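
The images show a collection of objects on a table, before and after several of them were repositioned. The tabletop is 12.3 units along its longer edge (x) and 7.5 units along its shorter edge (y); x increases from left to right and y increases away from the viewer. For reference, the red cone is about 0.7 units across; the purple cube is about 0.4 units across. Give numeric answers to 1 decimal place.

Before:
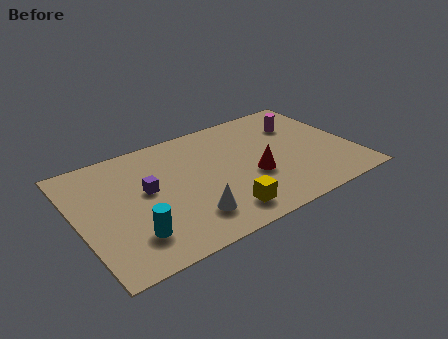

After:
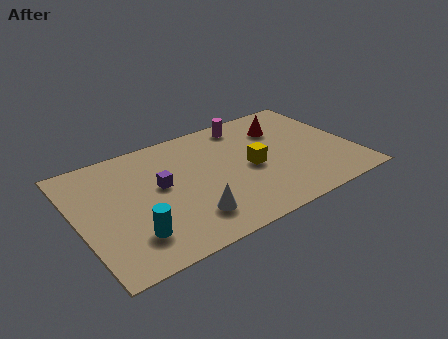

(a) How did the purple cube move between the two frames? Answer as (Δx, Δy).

(0.6, 0.0)

The purple cube started near (3.1, 4.2) and ended near (3.7, 4.2).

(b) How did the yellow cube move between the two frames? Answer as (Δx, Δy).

(1.7, 2.2)

The yellow cube started near (6.0, 1.3) and ended near (7.7, 3.5).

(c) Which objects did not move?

the cyan cylinder and the white cone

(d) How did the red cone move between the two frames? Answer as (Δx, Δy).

(1.8, 2.6)

From the two frames, the red cone sits at roughly (7.7, 2.9) before and (9.5, 5.5) after.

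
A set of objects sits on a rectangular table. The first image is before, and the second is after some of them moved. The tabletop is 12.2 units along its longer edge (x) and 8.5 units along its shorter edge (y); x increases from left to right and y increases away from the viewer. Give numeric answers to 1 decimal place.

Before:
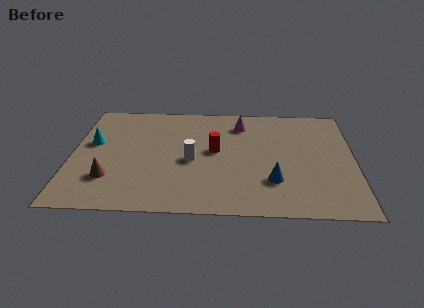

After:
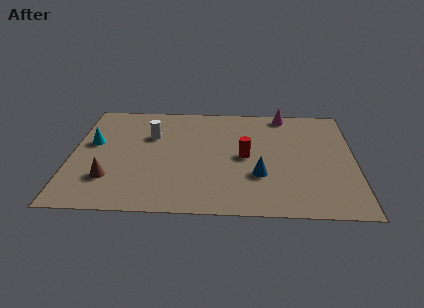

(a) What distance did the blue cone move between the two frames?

0.7

The blue cone was near (8.7, 2.4) before and (8.1, 2.8) after, so it travelled √(0.6² + 0.4²) ≈ 0.7 units.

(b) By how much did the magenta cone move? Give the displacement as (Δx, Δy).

(1.9, 0.9)

The magenta cone was at about (7.3, 6.8) and moved to about (9.2, 7.7).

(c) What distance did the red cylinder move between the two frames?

1.4

The red cylinder was near (6.2, 4.6) before and (7.5, 4.2) after, so it travelled √(1.3² + 0.4²) ≈ 1.4 units.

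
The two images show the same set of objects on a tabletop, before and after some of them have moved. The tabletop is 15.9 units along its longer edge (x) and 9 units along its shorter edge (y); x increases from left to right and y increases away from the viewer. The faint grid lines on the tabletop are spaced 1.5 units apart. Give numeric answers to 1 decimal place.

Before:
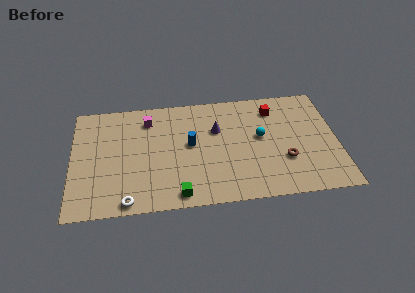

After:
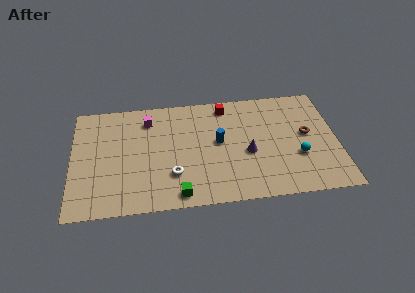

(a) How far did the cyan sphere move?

2.8

The cyan sphere moved from about (11.3, 5.0) to (13.5, 3.2), a distance of √(2.2² + 1.8²) ≈ 2.8.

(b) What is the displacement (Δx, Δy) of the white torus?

(2.7, 1.8)

From the two frames, the white torus sits at roughly (3.3, 0.8) before and (6.0, 2.6) after.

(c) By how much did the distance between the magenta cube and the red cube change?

-2.9

They were about 7.6 units apart before and 4.7 after — 2.9 units closer together.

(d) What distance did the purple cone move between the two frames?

2.8

From (8.7, 5.9) to (10.5, 3.8), the purple cone covered √(1.8² + 2.1²) ≈ 2.8 units.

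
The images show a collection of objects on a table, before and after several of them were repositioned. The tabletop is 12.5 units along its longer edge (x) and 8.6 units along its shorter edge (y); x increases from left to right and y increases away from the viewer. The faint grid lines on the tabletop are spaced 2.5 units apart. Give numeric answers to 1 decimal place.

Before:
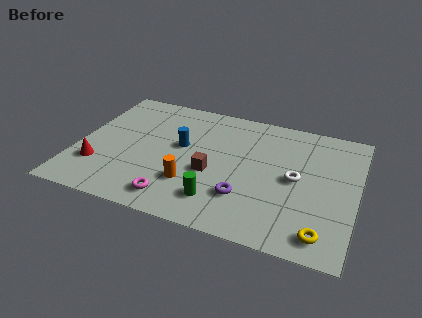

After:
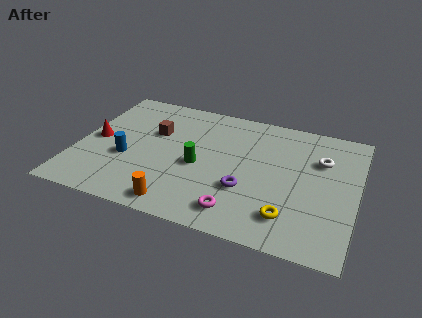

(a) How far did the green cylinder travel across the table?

2.3

The green cylinder moved from about (6.6, 1.8) to (5.5, 3.8), a distance of √(1.1² + 2.0²) ≈ 2.3.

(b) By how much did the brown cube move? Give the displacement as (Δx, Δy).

(-2.8, 2.0)

From the two frames, the brown cube sits at roughly (6.1, 3.5) before and (3.3, 5.5) after.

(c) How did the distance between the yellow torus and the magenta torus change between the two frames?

-4.3

They were about 6.5 units apart before and 2.2 after — 4.3 units closer together.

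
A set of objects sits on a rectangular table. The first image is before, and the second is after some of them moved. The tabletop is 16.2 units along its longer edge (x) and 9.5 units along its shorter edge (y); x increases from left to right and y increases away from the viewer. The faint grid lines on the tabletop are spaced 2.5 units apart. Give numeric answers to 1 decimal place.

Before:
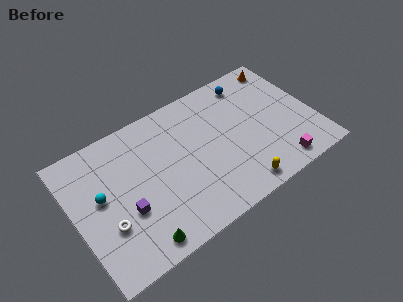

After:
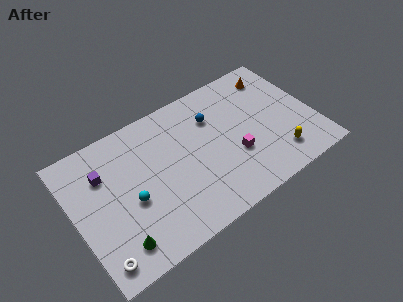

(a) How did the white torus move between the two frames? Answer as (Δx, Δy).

(-0.9, -1.9)

From the two frames, the white torus sits at roughly (1.9, 3.2) before and (1.0, 1.3) after.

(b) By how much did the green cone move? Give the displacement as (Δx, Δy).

(-1.3, 0.6)

The green cone started near (3.6, 1.1) and ended near (2.3, 1.7).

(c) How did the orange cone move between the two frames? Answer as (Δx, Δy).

(-0.7, -0.5)

The orange cone was at about (14.9, 8.3) and moved to about (14.2, 7.8).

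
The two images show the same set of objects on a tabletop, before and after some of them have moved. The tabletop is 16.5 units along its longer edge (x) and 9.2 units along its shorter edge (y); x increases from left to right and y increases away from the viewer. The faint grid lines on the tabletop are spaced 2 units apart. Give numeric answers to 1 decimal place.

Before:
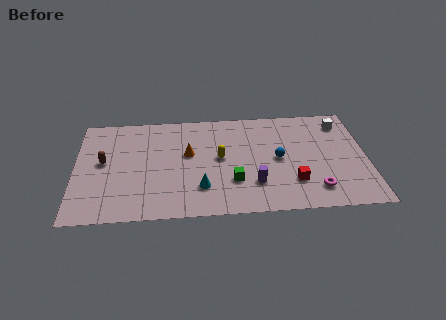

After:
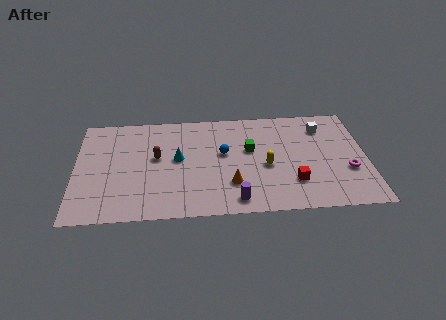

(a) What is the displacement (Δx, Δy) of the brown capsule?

(3.0, 0.2)

The brown capsule started near (1.6, 5.0) and ended near (4.6, 5.2).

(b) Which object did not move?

the red cube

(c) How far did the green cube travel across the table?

2.9

The green cube was near (8.9, 2.8) before and (9.9, 5.5) after, so it travelled √(1.0² + 2.7²) ≈ 2.9 units.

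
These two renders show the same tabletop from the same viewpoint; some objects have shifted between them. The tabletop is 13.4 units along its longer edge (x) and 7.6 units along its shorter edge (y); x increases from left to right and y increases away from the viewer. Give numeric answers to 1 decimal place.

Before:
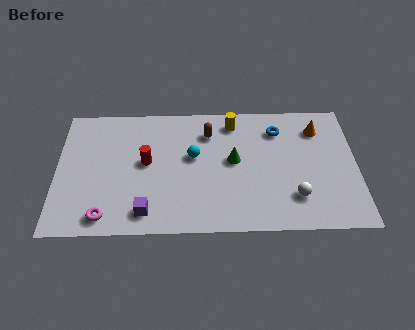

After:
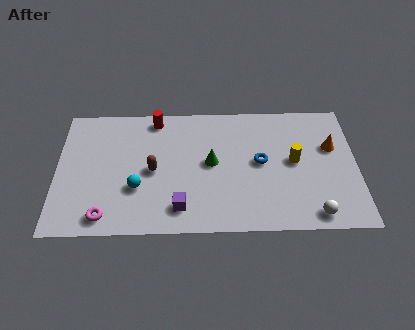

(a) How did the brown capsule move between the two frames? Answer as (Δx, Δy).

(-2.5, -2.2)

The brown capsule was at about (6.8, 5.8) and moved to about (4.3, 3.6).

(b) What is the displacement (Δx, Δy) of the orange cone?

(0.6, -1.1)

The orange cone started near (11.7, 5.9) and ended near (12.3, 4.8).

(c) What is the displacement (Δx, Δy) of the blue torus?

(-0.8, -1.9)

The blue torus started near (9.9, 5.9) and ended near (9.1, 4.0).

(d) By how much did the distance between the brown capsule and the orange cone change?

+3.2

They were about 4.9 units apart before and 8.1 after — 3.2 units further apart.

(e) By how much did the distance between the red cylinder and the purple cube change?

+2.5

They were about 2.9 units apart before and 5.4 after — 2.5 units further apart.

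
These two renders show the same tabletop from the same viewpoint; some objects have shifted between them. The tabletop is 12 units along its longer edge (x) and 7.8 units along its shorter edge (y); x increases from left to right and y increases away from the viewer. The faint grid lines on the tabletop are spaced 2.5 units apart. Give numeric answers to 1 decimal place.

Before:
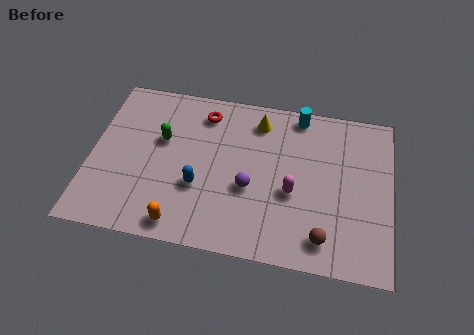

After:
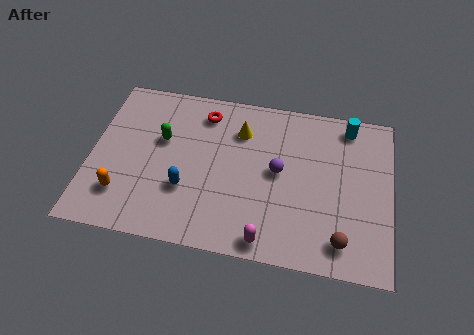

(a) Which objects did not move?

the red torus and the green capsule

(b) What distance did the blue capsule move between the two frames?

0.5

The blue capsule moved from about (4.4, 2.8) to (3.9, 2.6), a distance of √(0.5² + 0.2²) ≈ 0.5.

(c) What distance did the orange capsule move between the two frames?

2.6

The orange capsule moved from about (3.8, 0.9) to (1.4, 1.9), a distance of √(2.4² + 1.0²) ≈ 2.6.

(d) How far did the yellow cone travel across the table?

0.9

The yellow cone moved from about (6.6, 6.4) to (5.9, 5.8), a distance of √(0.7² + 0.6²) ≈ 0.9.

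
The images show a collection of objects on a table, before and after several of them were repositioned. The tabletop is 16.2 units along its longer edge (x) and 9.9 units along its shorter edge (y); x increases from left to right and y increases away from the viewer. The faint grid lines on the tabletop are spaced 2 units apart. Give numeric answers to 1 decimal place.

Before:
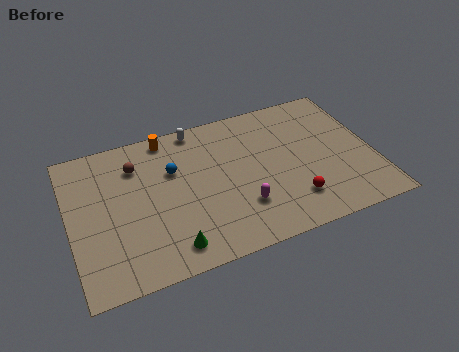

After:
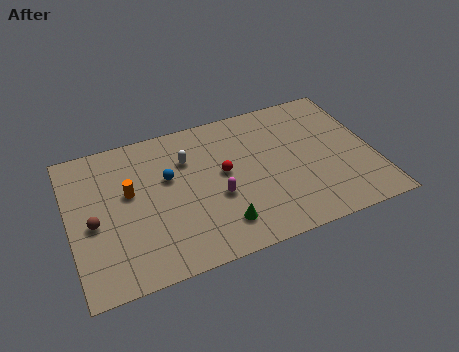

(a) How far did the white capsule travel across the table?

2.1

From (7.1, 9.0) to (6.4, 7.0), the white capsule covered √(0.7² + 2.0²) ≈ 2.1 units.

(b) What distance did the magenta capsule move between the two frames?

1.6

The magenta capsule moved from about (8.9, 2.8) to (7.7, 3.9), a distance of √(1.2² + 1.1²) ≈ 1.6.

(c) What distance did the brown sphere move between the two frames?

4.0

From (3.7, 7.5) to (1.2, 4.4), the brown sphere covered √(2.5² + 3.1²) ≈ 4.0 units.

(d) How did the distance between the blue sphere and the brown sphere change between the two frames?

+2.3

They were about 2.1 units apart before and 4.4 after — 2.3 units further apart.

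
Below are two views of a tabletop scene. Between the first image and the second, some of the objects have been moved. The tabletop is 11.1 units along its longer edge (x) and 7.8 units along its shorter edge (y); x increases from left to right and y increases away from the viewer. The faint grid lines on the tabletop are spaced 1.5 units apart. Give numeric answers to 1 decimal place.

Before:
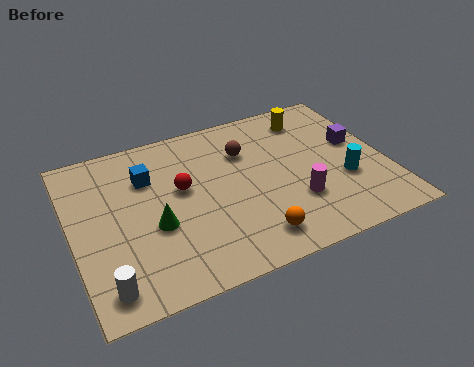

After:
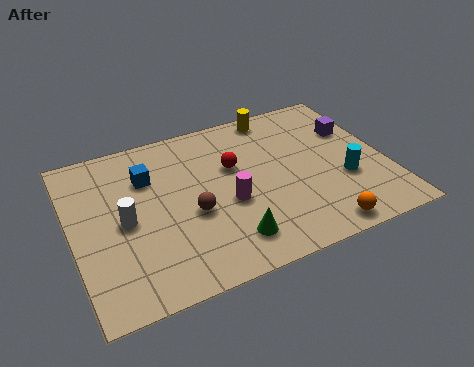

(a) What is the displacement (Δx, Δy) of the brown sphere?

(-2.2, -2.3)

From the two frames, the brown sphere sits at roughly (6.3, 5.5) before and (4.1, 3.2) after.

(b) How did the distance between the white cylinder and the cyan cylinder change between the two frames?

-1.0

The distance was about 8.8 in the first image and 7.8 in the second, so they moved 1.0 units closer together.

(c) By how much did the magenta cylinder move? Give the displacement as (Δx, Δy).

(-2.3, 0.8)

From the two frames, the magenta cylinder sits at roughly (7.7, 2.4) before and (5.4, 3.2) after.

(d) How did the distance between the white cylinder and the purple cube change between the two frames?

-1.4

Before: roughly 9.9 units apart; after: 8.5. That's 1.4 units closer together.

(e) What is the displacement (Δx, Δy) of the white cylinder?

(0.9, 2.6)

The white cylinder started near (0.9, 1.1) and ended near (1.8, 3.7).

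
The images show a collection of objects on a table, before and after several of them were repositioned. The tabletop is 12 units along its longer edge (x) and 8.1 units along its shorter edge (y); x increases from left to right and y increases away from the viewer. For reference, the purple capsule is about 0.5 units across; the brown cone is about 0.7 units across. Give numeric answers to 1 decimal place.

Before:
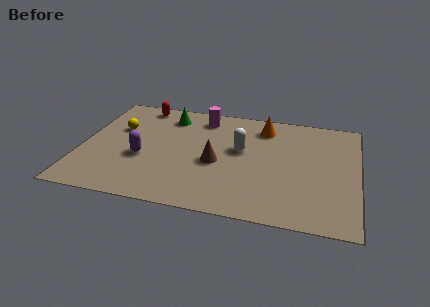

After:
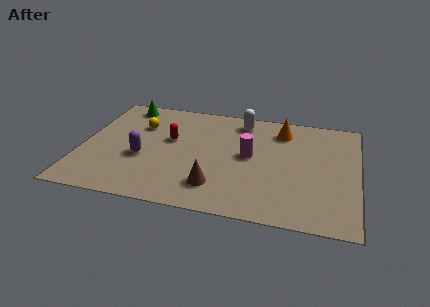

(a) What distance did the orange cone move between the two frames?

0.8

The orange cone was near (7.8, 6.6) before and (8.6, 6.5) after, so it travelled √(0.8² + 0.1²) ≈ 0.8 units.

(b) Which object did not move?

the purple capsule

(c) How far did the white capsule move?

2.2

The white capsule was near (6.9, 4.7) before and (6.8, 6.9) after, so it travelled √(0.1² + 2.2²) ≈ 2.2 units.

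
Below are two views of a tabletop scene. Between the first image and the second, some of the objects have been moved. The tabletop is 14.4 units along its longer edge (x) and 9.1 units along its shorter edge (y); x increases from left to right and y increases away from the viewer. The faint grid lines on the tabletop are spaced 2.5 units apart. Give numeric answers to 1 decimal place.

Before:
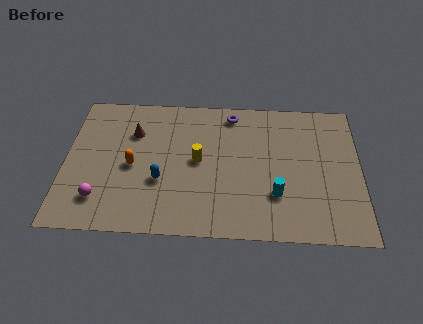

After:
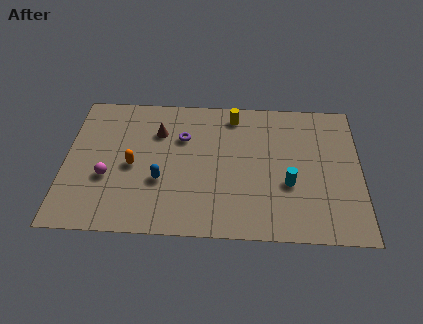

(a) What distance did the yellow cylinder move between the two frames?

3.5

The yellow cylinder moved from about (6.5, 4.7) to (8.2, 7.8), a distance of √(1.7² + 3.1²) ≈ 3.5.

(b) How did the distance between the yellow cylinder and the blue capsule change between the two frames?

+3.4

The distance was about 2.3 in the first image and 5.7 in the second, so they moved 3.4 units further apart.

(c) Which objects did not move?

the orange capsule and the blue capsule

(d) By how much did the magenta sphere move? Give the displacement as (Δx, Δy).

(0.3, 1.4)

The magenta sphere started near (1.8, 2.0) and ended near (2.1, 3.4).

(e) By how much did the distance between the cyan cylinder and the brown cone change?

-0.8

Before: roughly 7.9 units apart; after: 7.1. That's 0.8 units closer together.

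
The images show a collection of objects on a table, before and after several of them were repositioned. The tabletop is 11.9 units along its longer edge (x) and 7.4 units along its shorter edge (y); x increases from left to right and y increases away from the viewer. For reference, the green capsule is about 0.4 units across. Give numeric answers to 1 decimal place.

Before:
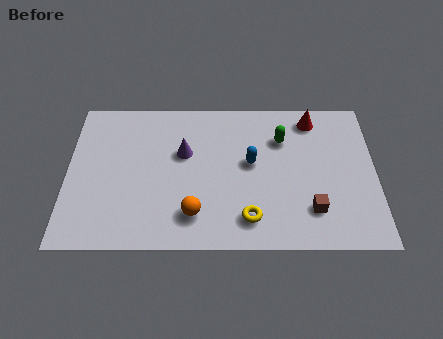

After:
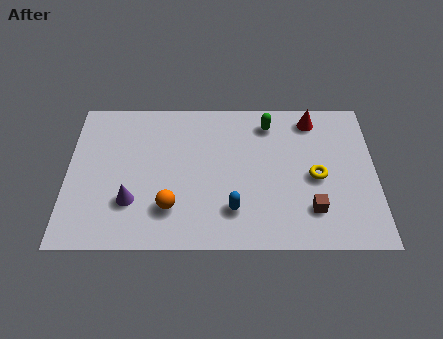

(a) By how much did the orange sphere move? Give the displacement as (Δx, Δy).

(-0.9, 0.3)

The orange sphere was at about (4.9, 1.6) and moved to about (4.0, 1.9).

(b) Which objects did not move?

the brown cube and the red cone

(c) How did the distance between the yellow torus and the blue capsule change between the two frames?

+0.9

They were about 2.7 units apart before and 3.6 after — 0.9 units further apart.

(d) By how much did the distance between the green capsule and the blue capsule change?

+2.8

The distance was about 1.7 in the first image and 4.5 in the second, so they moved 2.8 units further apart.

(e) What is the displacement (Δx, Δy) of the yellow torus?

(2.6, 2.0)

The yellow torus was at about (7.0, 1.4) and moved to about (9.6, 3.4).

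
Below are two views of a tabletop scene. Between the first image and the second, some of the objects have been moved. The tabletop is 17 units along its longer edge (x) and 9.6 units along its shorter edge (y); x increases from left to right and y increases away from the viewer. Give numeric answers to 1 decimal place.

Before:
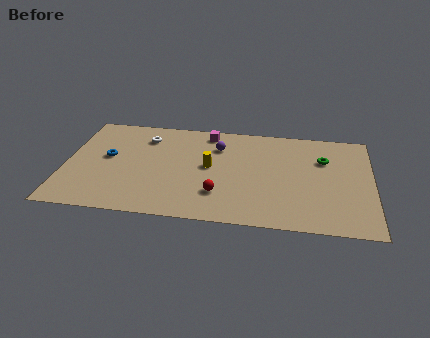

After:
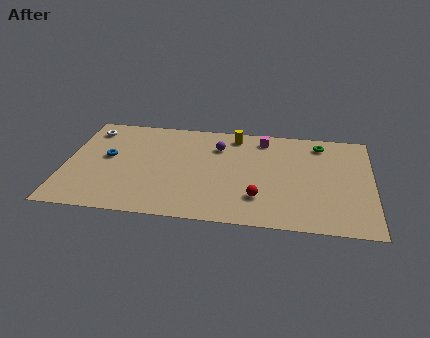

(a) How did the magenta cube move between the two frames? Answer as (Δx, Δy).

(3.1, -0.2)

The magenta cube was at about (7.8, 8.4) and moved to about (10.9, 8.2).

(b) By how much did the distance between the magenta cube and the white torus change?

+6.1

The distance was about 3.6 in the first image and 9.7 in the second, so they moved 6.1 units further apart.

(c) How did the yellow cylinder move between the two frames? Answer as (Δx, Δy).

(1.3, 3.2)

From the two frames, the yellow cylinder sits at roughly (8.0, 5.1) before and (9.3, 8.3) after.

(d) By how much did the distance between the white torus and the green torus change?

+2.9

They were about 10.0 units apart before and 12.9 after — 2.9 units further apart.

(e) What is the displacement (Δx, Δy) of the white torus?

(-3.1, 0.4)

From the two frames, the white torus sits at roughly (4.3, 7.5) before and (1.2, 7.9) after.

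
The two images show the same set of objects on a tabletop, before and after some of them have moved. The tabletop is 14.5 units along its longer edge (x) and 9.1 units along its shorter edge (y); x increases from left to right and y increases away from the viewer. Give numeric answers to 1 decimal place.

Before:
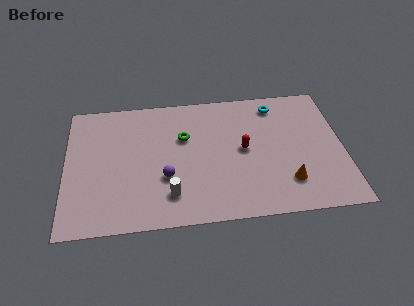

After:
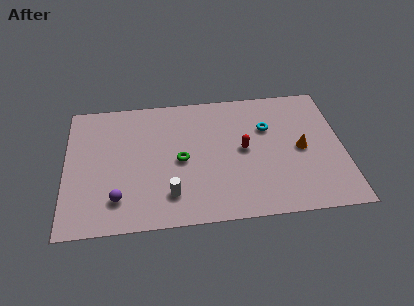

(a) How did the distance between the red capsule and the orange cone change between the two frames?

-0.3

The distance was about 3.3 in the first image and 3.0 in the second, so they moved 0.3 units closer together.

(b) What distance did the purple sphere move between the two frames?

2.8

The purple sphere was near (5.2, 3.2) before and (2.7, 2.0) after, so it travelled √(2.5² + 1.2²) ≈ 2.8 units.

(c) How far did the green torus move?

1.6

The green torus moved from about (6.2, 5.9) to (6.0, 4.3), a distance of √(0.2² + 1.6²) ≈ 1.6.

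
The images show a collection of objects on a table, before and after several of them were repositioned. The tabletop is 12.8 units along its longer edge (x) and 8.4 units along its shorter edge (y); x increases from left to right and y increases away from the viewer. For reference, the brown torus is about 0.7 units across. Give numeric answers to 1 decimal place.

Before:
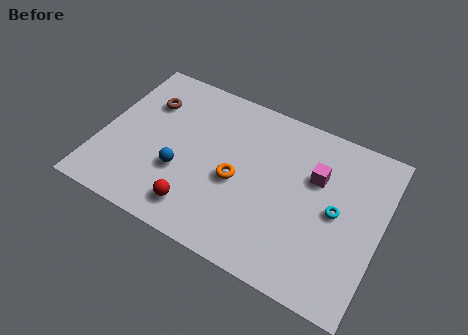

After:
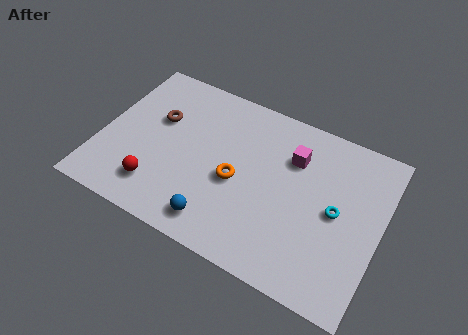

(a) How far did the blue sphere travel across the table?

2.6

The blue sphere was near (3.8, 3.0) before and (5.8, 1.3) after, so it travelled √(2.0² + 1.7²) ≈ 2.6 units.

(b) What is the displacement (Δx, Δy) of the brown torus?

(0.6, -0.7)

The brown torus started near (1.8, 6.0) and ended near (2.4, 5.3).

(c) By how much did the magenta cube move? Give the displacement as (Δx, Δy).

(-1.1, 0.5)

From the two frames, the magenta cube sits at roughly (9.7, 5.5) before and (8.6, 6.0) after.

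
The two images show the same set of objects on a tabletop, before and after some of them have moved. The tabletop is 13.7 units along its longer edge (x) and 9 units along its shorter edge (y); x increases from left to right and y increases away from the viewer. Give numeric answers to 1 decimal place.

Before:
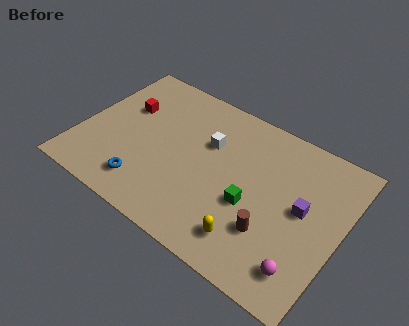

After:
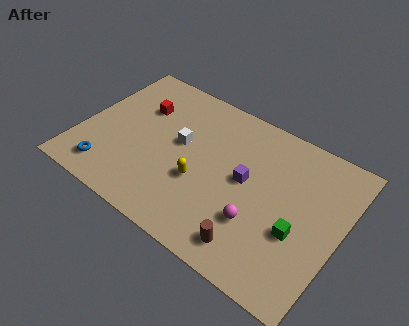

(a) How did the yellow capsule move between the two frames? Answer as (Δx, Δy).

(-3.0, 1.7)

The yellow capsule was at about (9.5, 1.7) and moved to about (6.5, 3.4).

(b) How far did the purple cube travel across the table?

3.0

The purple cube was near (11.7, 4.8) before and (8.7, 4.8) after, so it travelled √(3.0² + 0.0²) ≈ 3.0 units.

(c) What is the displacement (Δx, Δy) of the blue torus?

(-2.0, -0.2)

The blue torus was at about (3.9, 1.7) and moved to about (1.9, 1.5).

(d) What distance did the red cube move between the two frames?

0.8

From (2.0, 5.8) to (2.7, 6.2), the red cube covered √(0.7² + 0.4²) ≈ 0.8 units.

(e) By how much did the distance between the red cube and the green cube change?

+1.9

The distance was about 7.5 in the first image and 9.4 in the second, so they moved 1.9 units further apart.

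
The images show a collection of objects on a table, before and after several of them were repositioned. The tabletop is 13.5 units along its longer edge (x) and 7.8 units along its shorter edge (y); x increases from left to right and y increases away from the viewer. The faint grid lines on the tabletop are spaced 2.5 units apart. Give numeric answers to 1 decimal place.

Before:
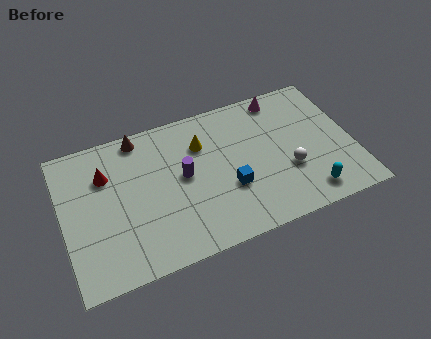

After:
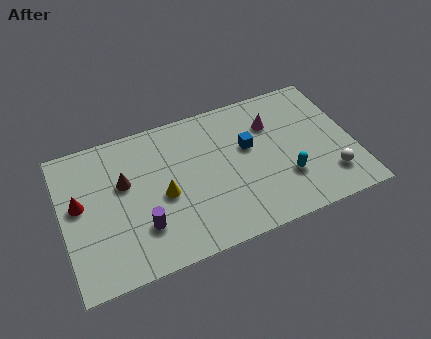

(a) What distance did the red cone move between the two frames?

1.7

From (2.1, 5.5) to (0.8, 4.4), the red cone covered √(1.3² + 1.1²) ≈ 1.7 units.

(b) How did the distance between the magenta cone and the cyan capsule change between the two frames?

-2.5

Before: roughly 5.7 units apart; after: 3.2. That's 2.5 units closer together.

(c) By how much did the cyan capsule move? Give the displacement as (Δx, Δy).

(-0.9, 1.2)

The cyan capsule was at about (11.1, 1.2) and moved to about (10.2, 2.4).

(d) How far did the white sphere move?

2.1

The white sphere was near (10.4, 2.8) before and (12.2, 1.8) after, so it travelled √(1.8² + 1.0²) ≈ 2.1 units.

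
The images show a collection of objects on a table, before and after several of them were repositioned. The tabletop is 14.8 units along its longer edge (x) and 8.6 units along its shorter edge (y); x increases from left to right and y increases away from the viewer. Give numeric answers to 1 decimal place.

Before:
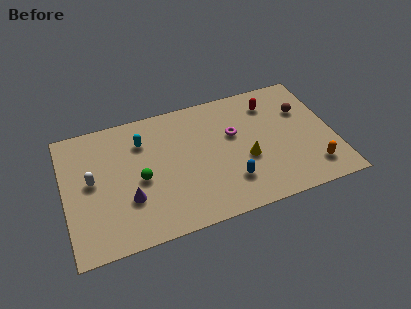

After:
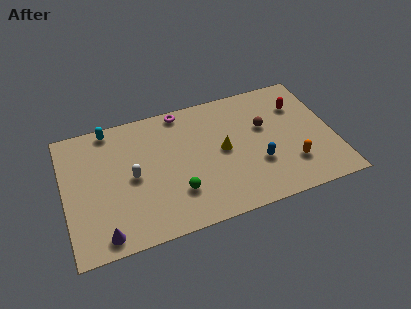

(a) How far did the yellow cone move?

1.6

From (9.9, 3.4) to (8.7, 4.4), the yellow cone covered √(1.2² + 1.0²) ≈ 1.6 units.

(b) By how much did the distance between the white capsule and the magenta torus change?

-3.2

The distance was about 7.9 in the first image and 4.7 in the second, so they moved 3.2 units closer together.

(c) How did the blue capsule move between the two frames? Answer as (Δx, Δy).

(1.6, 0.7)

The blue capsule started near (8.9, 2.2) and ended near (10.5, 2.9).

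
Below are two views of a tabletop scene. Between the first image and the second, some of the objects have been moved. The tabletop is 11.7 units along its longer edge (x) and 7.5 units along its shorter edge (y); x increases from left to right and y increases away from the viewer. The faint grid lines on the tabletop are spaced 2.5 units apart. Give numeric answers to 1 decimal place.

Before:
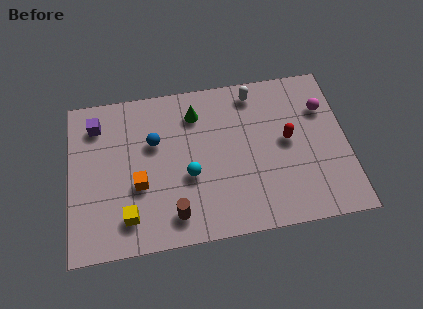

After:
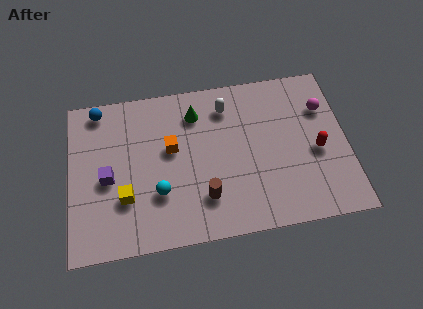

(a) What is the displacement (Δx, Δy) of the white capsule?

(-1.2, -0.5)

From the two frames, the white capsule sits at roughly (7.9, 6.5) before and (6.7, 6.0) after.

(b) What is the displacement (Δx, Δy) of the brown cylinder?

(1.3, 0.6)

The brown cylinder was at about (4.3, 1.3) and moved to about (5.6, 1.9).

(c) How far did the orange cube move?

2.1

The orange cube moved from about (2.9, 2.9) to (4.3, 4.4), a distance of √(1.4² + 1.5²) ≈ 2.1.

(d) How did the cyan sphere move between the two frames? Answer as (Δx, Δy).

(-1.3, -0.6)

The cyan sphere was at about (5.0, 3.0) and moved to about (3.7, 2.4).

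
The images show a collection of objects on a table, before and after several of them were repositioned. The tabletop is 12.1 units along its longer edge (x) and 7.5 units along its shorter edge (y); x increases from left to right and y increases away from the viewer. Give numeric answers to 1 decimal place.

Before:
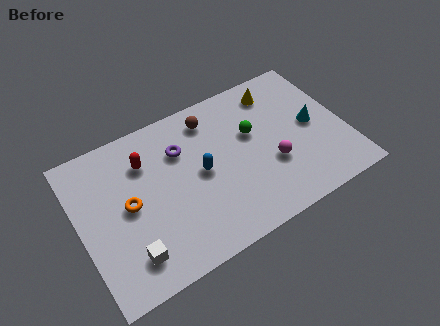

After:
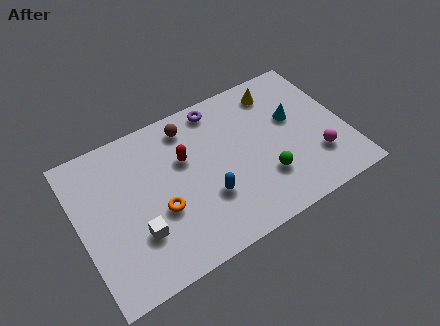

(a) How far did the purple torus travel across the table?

2.3

The purple torus was near (4.8, 5.3) before and (6.7, 6.6) after, so it travelled √(1.9² + 1.3²) ≈ 2.3 units.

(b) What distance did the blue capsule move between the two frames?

1.3

The blue capsule moved from about (5.5, 3.8) to (5.6, 2.5), a distance of √(0.1² + 1.3²) ≈ 1.3.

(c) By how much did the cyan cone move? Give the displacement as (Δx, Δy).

(-0.8, 0.7)

From the two frames, the cyan cone sits at roughly (10.7, 3.8) before and (9.9, 4.5) after.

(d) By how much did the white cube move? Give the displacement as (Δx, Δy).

(0.5, 0.8)

From the two frames, the white cube sits at roughly (1.9, 1.5) before and (2.4, 2.3) after.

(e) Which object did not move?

the yellow cone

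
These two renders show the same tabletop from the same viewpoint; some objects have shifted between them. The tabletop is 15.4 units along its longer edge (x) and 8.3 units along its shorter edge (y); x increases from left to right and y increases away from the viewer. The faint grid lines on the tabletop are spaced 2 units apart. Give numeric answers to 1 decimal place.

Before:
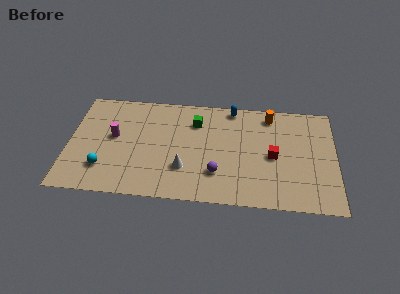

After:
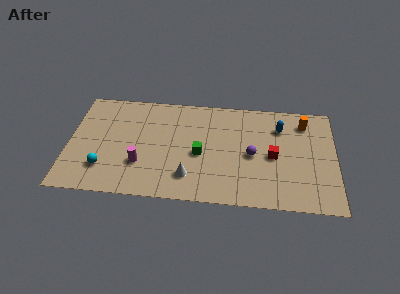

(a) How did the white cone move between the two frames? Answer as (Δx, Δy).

(0.3, -0.6)

From the two frames, the white cone sits at roughly (6.7, 2.5) before and (7.0, 1.9) after.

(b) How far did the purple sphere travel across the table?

2.6

From (8.6, 2.3) to (10.6, 3.9), the purple sphere covered √(2.0² + 1.6²) ≈ 2.6 units.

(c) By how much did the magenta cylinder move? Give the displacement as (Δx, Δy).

(1.6, -2.0)

From the two frames, the magenta cylinder sits at roughly (2.6, 4.6) before and (4.2, 2.6) after.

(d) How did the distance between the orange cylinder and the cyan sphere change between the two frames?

+1.7

The distance was about 10.7 in the first image and 12.4 in the second, so they moved 1.7 units further apart.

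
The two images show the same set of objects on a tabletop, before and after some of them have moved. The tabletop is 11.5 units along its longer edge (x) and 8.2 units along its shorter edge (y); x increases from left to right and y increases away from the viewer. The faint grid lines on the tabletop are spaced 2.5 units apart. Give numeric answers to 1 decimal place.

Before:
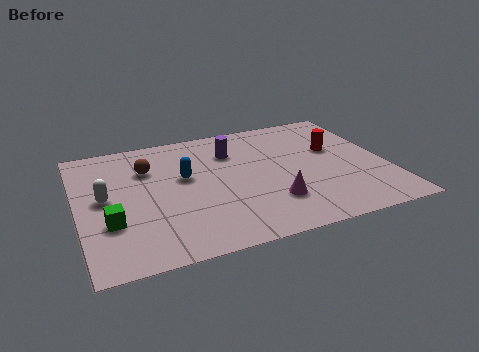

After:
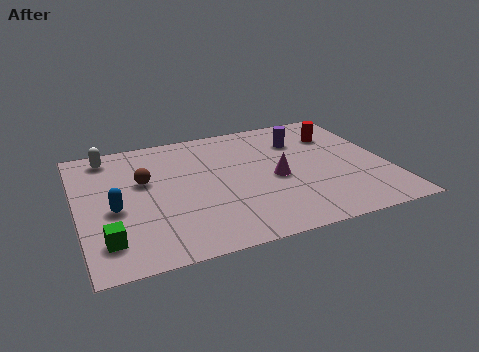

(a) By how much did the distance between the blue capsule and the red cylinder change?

+3.3

The distance was about 5.7 in the first image and 9.0 in the second, so they moved 3.3 units further apart.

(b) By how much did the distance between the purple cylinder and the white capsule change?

+2.1

Before: roughly 5.2 units apart; after: 7.3. That's 2.1 units further apart.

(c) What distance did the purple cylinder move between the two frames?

2.6

The purple cylinder moved from about (5.9, 6.0) to (8.5, 6.0), a distance of √(2.6² + 0.0²) ≈ 2.6.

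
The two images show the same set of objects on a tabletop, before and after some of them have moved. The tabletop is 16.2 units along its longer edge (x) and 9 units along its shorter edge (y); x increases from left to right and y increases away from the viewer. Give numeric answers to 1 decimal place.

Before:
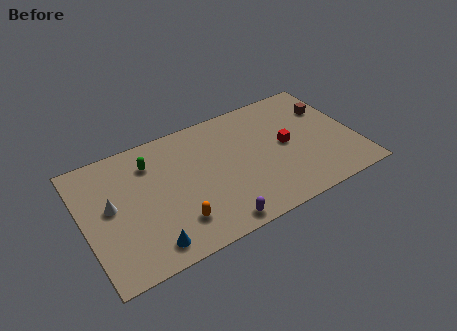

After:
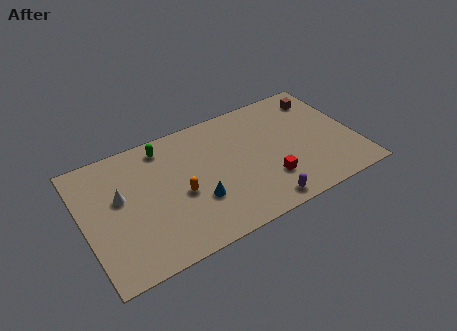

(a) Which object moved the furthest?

the blue cone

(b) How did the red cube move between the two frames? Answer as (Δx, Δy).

(-1.4, -2.1)

The red cube was at about (12.1, 4.6) and moved to about (10.7, 2.5).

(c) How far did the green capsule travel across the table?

1.2

From (4.2, 6.9) to (5.1, 7.7), the green capsule covered √(0.9² + 0.8²) ≈ 1.2 units.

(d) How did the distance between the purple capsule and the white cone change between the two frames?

+2.0

Before: roughly 7.0 units apart; after: 9.0. That's 2.0 units further apart.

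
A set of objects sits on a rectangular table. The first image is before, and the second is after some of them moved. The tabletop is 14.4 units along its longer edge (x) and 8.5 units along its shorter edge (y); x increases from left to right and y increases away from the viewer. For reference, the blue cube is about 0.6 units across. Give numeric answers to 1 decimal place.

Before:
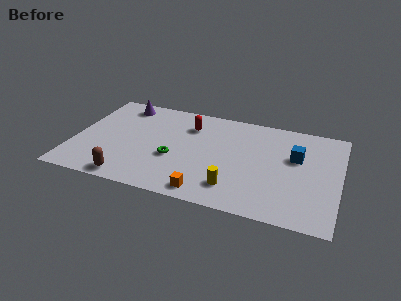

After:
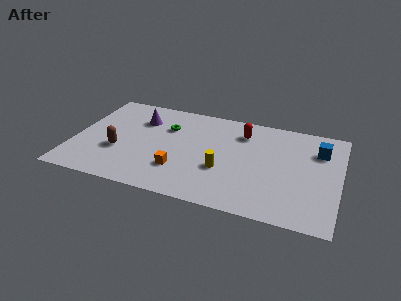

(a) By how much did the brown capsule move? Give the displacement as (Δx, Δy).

(-0.8, 2.2)

From the two frames, the brown capsule sits at roughly (3.3, 0.9) before and (2.5, 3.1) after.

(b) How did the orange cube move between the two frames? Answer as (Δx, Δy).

(-1.6, 1.4)

From the two frames, the orange cube sits at roughly (7.5, 1.0) before and (5.9, 2.4) after.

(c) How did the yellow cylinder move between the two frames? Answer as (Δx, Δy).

(-0.7, 1.3)

The yellow cylinder was at about (8.9, 1.8) and moved to about (8.2, 3.1).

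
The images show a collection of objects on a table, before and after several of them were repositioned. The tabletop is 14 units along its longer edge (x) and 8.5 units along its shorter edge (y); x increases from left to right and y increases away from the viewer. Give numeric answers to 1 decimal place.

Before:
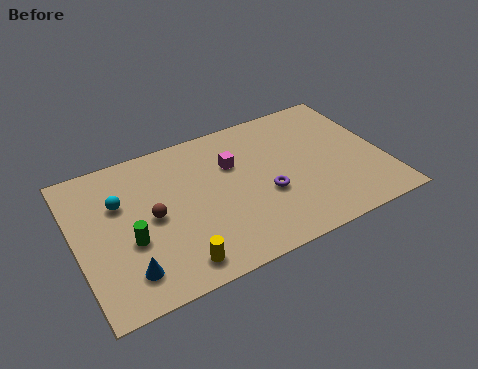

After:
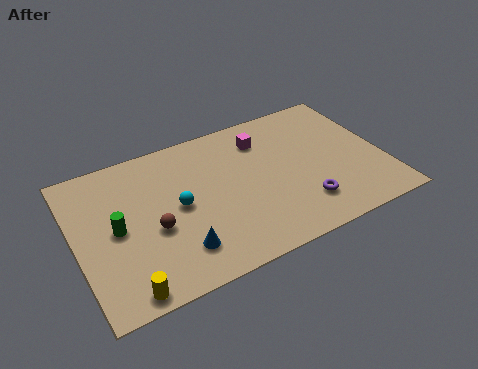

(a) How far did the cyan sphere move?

2.8

From (2.1, 5.6) to (4.6, 4.3), the cyan sphere covered √(2.5² + 1.3²) ≈ 2.8 units.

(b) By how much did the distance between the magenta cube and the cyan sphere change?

-0.4

The distance was about 5.2 in the first image and 4.8 in the second, so they moved 0.4 units closer together.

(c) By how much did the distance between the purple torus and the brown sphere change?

+1.6

Before: roughly 5.2 units apart; after: 6.8. That's 1.6 units further apart.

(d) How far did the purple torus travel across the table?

2.0

The purple torus was near (8.5, 3.3) before and (10.0, 2.0) after, so it travelled √(1.5² + 1.3²) ≈ 2.0 units.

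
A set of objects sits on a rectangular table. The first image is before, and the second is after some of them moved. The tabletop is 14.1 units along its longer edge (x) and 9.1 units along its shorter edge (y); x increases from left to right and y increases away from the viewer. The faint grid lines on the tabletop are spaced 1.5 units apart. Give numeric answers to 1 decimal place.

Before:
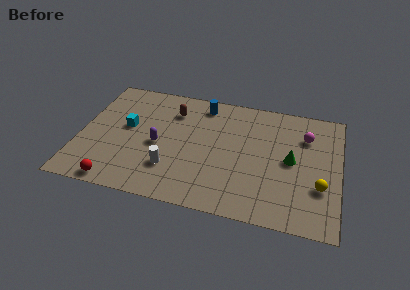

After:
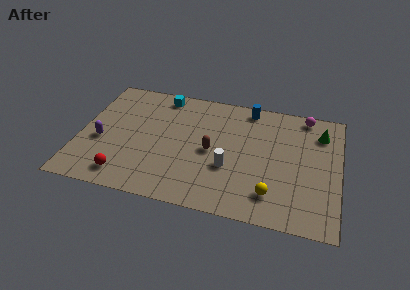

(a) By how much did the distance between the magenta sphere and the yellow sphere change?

+2.8

The distance was about 3.7 in the first image and 6.5 in the second, so they moved 2.8 units further apart.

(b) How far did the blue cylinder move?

2.5

The blue cylinder was near (6.5, 7.8) before and (9.0, 8.1) after, so it travelled √(2.5² + 0.3²) ≈ 2.5 units.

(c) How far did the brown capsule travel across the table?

3.5

From (4.9, 6.9) to (7.2, 4.3), the brown capsule covered √(2.3² + 2.6²) ≈ 3.5 units.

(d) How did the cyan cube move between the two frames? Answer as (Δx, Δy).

(1.7, 2.9)

From the two frames, the cyan cube sits at roughly (2.5, 5.1) before and (4.2, 8.0) after.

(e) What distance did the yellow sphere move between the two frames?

2.7

From (13.1, 3.0) to (10.6, 1.9), the yellow sphere covered √(2.5² + 1.1²) ≈ 2.7 units.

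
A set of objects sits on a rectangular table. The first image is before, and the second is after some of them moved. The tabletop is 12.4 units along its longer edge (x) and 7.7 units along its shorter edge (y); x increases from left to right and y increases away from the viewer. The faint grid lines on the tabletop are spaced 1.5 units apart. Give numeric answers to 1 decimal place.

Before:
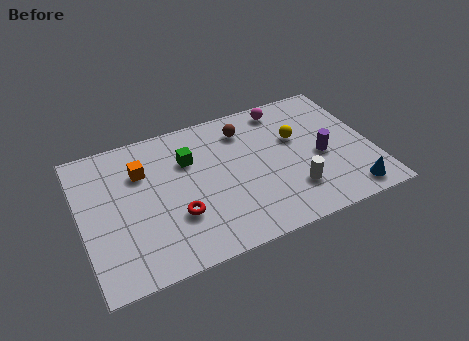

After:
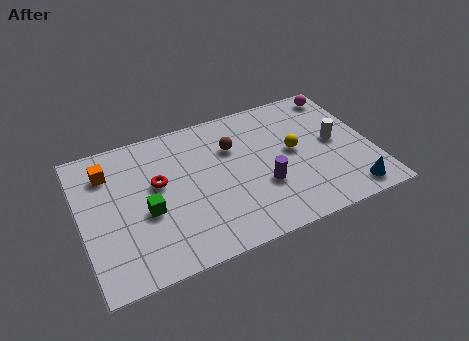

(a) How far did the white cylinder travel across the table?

2.9

The white cylinder moved from about (8.8, 2.0) to (10.9, 4.0), a distance of √(2.1² + 2.0²) ≈ 2.9.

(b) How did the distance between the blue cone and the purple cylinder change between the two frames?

+1.3

They were about 2.6 units apart before and 3.9 after — 1.3 units further apart.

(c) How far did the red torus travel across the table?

2.1

The red torus moved from about (3.9, 2.5) to (3.3, 4.5), a distance of √(0.6² + 2.0²) ≈ 2.1.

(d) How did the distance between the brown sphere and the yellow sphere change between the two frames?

+0.3

They were about 2.5 units apart before and 2.8 after — 0.3 units further apart.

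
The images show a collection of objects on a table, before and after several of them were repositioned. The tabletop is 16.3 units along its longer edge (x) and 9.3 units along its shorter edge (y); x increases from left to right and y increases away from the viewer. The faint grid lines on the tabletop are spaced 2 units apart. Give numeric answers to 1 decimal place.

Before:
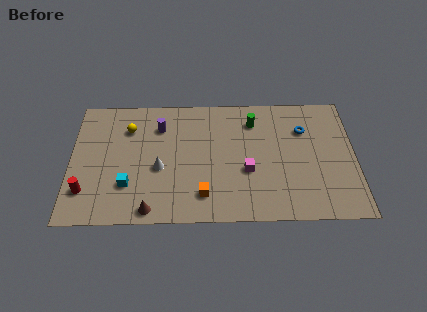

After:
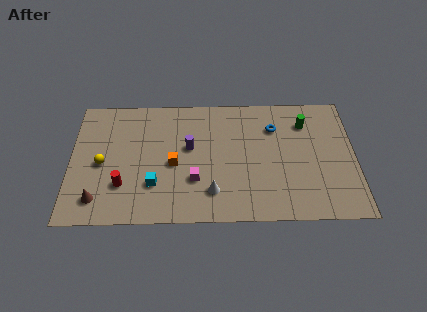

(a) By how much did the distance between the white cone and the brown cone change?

+3.5

They were about 3.0 units apart before and 6.5 after — 3.5 units further apart.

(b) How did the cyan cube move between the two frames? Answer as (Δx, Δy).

(1.5, 0.0)

The cyan cube started near (3.3, 2.7) and ended near (4.8, 2.7).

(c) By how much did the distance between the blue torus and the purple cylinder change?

-3.2

Before: roughly 8.3 units apart; after: 5.1. That's 3.2 units closer together.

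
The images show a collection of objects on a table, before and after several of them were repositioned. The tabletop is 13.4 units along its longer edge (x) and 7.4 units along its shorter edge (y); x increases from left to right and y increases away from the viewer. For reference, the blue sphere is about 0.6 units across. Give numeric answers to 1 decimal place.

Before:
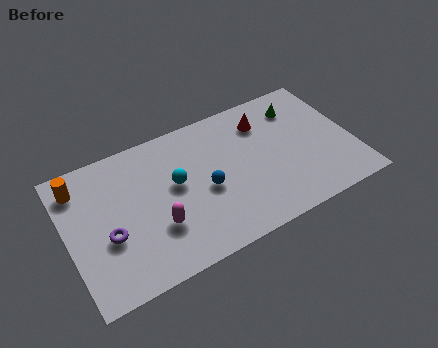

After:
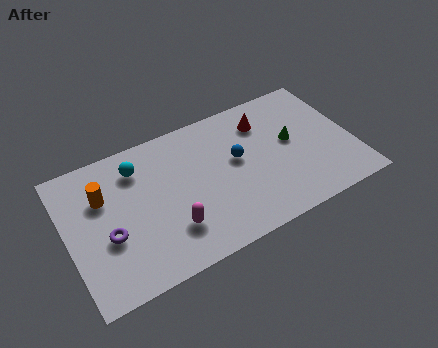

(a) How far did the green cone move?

1.8

The green cone was near (11.2, 5.8) before and (10.6, 4.1) after, so it travelled √(0.6² + 1.7²) ≈ 1.8 units.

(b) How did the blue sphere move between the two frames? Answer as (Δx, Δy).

(1.6, 0.9)

The blue sphere was at about (6.4, 3.3) and moved to about (8.0, 4.2).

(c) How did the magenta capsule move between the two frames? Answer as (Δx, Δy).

(0.6, -0.4)

From the two frames, the magenta capsule sits at roughly (4.0, 2.4) before and (4.6, 2.0) after.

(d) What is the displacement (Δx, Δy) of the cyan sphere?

(-1.6, 1.6)

The cyan sphere started near (5.1, 4.2) and ended near (3.5, 5.8).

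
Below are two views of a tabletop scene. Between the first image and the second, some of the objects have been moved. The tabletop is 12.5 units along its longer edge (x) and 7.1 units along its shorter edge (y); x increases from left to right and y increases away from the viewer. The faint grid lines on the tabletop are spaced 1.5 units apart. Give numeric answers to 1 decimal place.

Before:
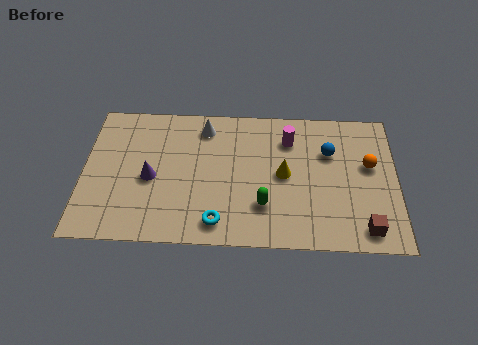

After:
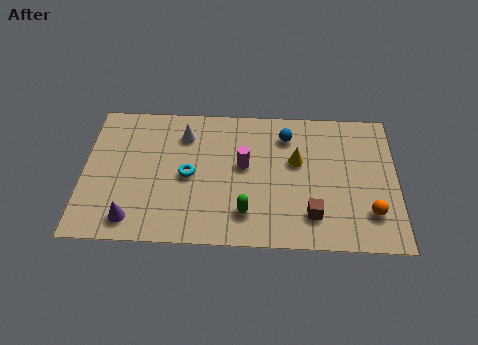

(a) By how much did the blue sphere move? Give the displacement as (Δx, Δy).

(-1.7, 0.8)

The blue sphere started near (9.8, 4.8) and ended near (8.1, 5.6).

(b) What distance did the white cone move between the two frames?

0.9

The white cone moved from about (4.8, 5.9) to (4.0, 5.5), a distance of √(0.8² + 0.4²) ≈ 0.9.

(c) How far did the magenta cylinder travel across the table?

2.3

The magenta cylinder moved from about (8.2, 5.4) to (6.4, 4.0), a distance of √(1.8² + 1.4²) ≈ 2.3.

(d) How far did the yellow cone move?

0.9

The yellow cone moved from about (8.0, 3.6) to (8.5, 4.3), a distance of √(0.5² + 0.7²) ≈ 0.9.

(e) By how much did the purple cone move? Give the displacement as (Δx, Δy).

(-0.7, -2.1)

The purple cone was at about (2.7, 3.2) and moved to about (2.0, 1.1).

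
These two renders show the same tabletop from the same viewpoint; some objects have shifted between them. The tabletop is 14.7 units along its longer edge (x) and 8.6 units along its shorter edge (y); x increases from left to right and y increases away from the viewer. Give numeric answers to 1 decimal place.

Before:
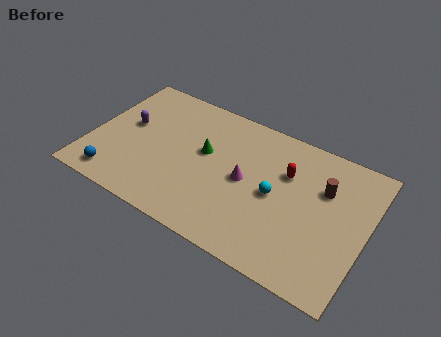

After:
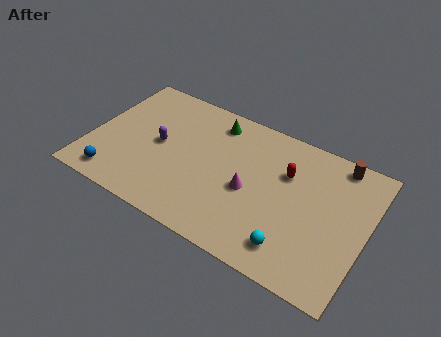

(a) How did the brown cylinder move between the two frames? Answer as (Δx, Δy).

(0.5, 1.9)

The brown cylinder was at about (12.3, 5.8) and moved to about (12.8, 7.7).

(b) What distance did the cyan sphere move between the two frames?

2.9

The cyan sphere was near (9.9, 4.2) before and (11.2, 1.6) after, so it travelled √(1.3² + 2.6²) ≈ 2.9 units.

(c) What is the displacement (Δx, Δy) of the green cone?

(0.2, 2.2)

The green cone started near (6.0, 5.0) and ended near (6.2, 7.2).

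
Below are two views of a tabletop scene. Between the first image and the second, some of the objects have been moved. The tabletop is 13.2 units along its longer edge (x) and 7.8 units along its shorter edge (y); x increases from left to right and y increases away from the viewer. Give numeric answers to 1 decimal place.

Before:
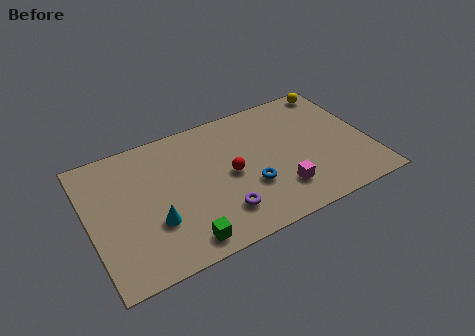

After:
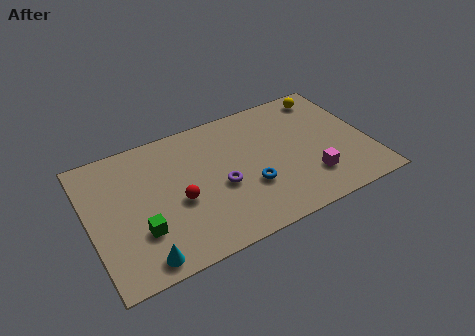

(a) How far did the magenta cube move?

1.5

From (8.7, 1.9) to (10.2, 2.0), the magenta cube covered √(1.5² + 0.1²) ≈ 1.5 units.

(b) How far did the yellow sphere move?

0.6

From (12.2, 7.0) to (11.7, 6.7), the yellow sphere covered √(0.5² + 0.3²) ≈ 0.6 units.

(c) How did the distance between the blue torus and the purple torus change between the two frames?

-0.3

The distance was about 1.7 in the first image and 1.4 in the second, so they moved 0.3 units closer together.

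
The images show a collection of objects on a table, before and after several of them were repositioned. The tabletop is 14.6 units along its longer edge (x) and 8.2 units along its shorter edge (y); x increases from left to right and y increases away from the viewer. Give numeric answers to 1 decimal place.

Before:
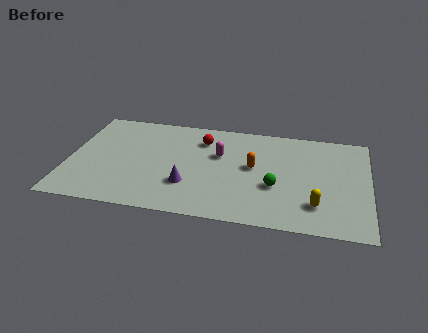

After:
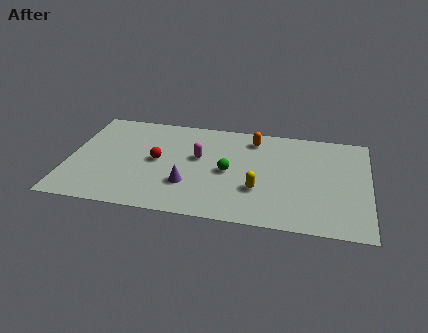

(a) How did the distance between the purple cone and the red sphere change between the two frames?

-1.5

Before: roughly 3.8 units apart; after: 2.3. That's 1.5 units closer together.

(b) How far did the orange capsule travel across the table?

2.3

The orange capsule was near (9.0, 4.5) before and (8.9, 6.8) after, so it travelled √(0.1² + 2.3²) ≈ 2.3 units.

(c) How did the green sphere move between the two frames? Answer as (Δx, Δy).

(-2.3, 0.8)

The green sphere was at about (10.1, 3.1) and moved to about (7.8, 3.9).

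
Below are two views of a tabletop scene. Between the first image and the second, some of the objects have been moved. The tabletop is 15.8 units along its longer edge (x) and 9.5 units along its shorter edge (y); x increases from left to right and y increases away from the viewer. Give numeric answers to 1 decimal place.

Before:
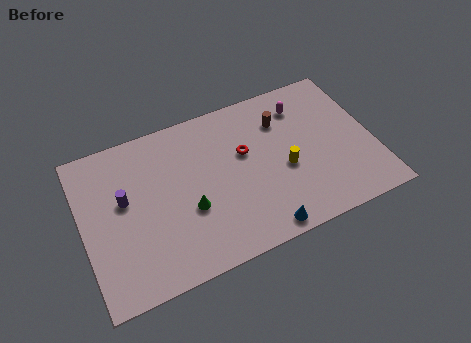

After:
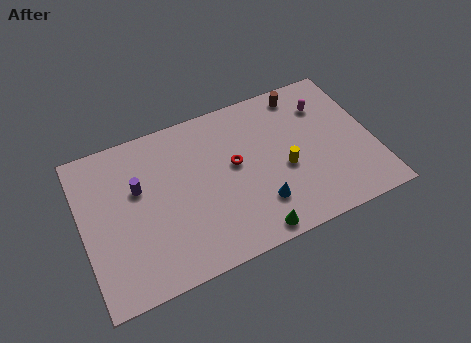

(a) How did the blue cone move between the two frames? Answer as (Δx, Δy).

(0.1, 1.5)

From the two frames, the blue cone sits at roughly (9.2, 0.9) before and (9.3, 2.4) after.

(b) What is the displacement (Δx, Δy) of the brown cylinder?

(1.3, 1.3)

The brown cylinder started near (11.1, 7.0) and ended near (12.4, 8.3).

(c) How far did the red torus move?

0.8

The red torus was near (8.9, 5.8) before and (8.3, 5.3) after, so it travelled √(0.6² + 0.5²) ≈ 0.8 units.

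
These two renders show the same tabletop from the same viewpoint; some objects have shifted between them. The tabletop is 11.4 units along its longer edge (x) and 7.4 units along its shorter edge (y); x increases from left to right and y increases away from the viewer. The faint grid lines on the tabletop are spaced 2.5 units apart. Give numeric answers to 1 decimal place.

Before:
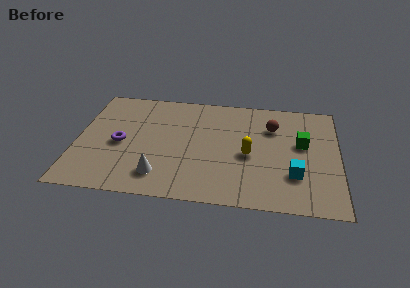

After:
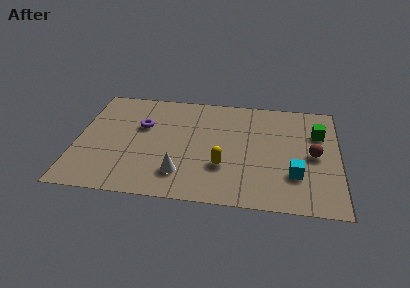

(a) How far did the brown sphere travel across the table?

2.5

The brown sphere was near (8.5, 5.3) before and (10.3, 3.6) after, so it travelled √(1.8² + 1.7²) ≈ 2.5 units.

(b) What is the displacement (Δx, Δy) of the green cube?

(0.7, 0.8)

The green cube started near (9.8, 4.3) and ended near (10.5, 5.1).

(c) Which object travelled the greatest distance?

the brown sphere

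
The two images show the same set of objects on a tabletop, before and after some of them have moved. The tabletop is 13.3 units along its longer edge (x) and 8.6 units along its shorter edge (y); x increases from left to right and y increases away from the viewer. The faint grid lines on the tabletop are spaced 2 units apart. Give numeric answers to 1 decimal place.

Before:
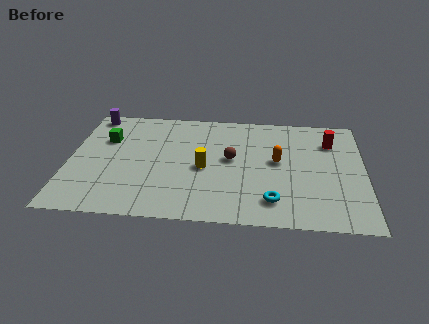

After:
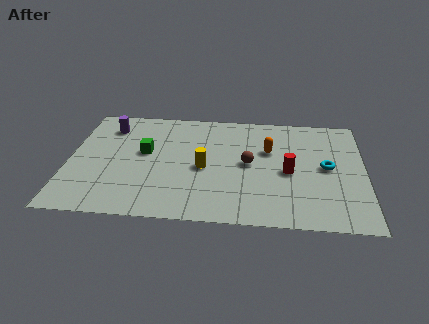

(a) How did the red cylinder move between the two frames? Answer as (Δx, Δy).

(-1.9, -2.5)

From the two frames, the red cylinder sits at roughly (11.8, 6.4) before and (9.9, 3.9) after.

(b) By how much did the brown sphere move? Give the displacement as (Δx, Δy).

(0.8, -0.3)

The brown sphere was at about (7.3, 4.7) and moved to about (8.1, 4.4).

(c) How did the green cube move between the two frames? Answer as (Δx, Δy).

(1.8, -0.9)

From the two frames, the green cube sits at roughly (1.6, 5.8) before and (3.4, 4.9) after.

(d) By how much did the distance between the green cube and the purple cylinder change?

+0.5

Before: roughly 2.0 units apart; after: 2.5. That's 0.5 units further apart.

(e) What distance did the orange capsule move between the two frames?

0.9

The orange capsule was near (9.4, 4.7) before and (9.0, 5.5) after, so it travelled √(0.4² + 0.8²) ≈ 0.9 units.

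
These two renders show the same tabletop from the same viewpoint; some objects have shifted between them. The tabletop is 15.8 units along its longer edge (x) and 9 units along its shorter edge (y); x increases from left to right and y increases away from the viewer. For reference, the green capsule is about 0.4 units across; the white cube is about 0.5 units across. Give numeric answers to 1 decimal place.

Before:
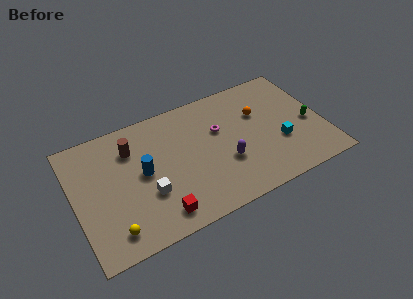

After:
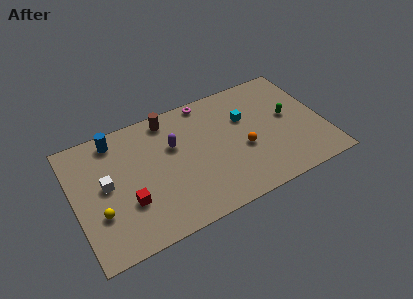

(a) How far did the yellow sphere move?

1.6

The yellow sphere was near (2.0, 1.5) before and (1.4, 3.0) after, so it travelled √(0.6² + 1.5²) ≈ 1.6 units.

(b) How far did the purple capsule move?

4.0

The purple capsule was near (9.4, 3.2) before and (6.4, 5.8) after, so it travelled √(3.0² + 2.6²) ≈ 4.0 units.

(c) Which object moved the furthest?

the purple capsule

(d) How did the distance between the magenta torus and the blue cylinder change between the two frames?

+0.8

The distance was about 5.1 in the first image and 5.9 in the second, so they moved 0.8 units further apart.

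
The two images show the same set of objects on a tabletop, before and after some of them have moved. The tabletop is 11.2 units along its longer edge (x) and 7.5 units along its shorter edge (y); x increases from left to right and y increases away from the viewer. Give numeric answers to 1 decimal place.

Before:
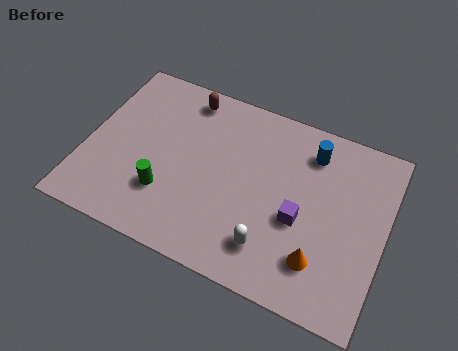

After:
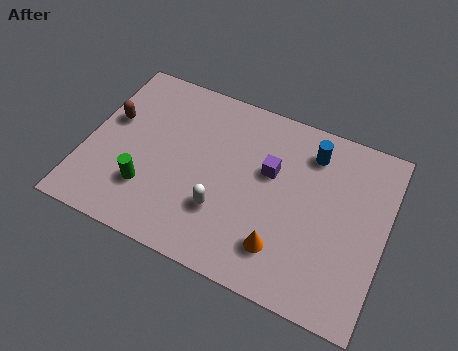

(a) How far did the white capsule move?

2.0

The white capsule moved from about (7.2, 1.6) to (5.3, 2.3), a distance of √(1.9² + 0.7²) ≈ 2.0.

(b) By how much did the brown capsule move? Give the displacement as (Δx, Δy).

(-2.6, -2.0)

The brown capsule started near (3.4, 6.5) and ended near (0.8, 4.5).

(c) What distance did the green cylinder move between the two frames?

0.7

The green cylinder moved from about (3.2, 2.2) to (2.5, 2.1), a distance of √(0.7² + 0.1²) ≈ 0.7.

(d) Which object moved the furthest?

the brown capsule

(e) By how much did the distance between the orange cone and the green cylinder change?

-0.7

The distance was about 5.8 in the first image and 5.1 in the second, so they moved 0.7 units closer together.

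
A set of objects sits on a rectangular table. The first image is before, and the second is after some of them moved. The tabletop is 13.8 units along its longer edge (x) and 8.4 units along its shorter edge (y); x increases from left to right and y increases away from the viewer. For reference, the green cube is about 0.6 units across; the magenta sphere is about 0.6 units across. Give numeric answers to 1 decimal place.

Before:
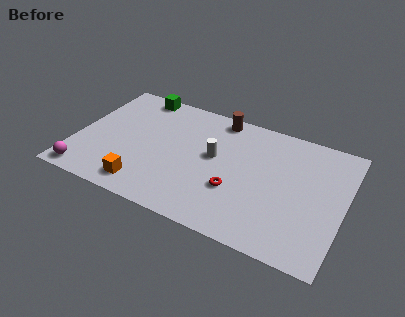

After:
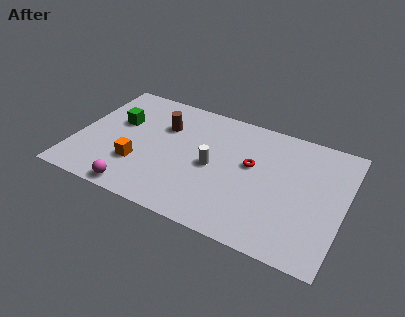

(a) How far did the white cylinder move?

0.7

From (7.1, 4.7) to (7.1, 4.0), the white cylinder covered √(0.0² + 0.7²) ≈ 0.7 units.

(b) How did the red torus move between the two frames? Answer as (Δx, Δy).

(0.6, 2.0)

The red torus was at about (8.4, 2.9) and moved to about (9.0, 4.9).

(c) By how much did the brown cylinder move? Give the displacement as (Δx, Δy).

(-2.7, -1.7)

The brown cylinder started near (7.0, 7.5) and ended near (4.3, 5.8).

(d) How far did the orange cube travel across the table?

1.4

From (3.9, 1.3) to (3.4, 2.6), the orange cube covered √(0.5² + 1.3²) ≈ 1.4 units.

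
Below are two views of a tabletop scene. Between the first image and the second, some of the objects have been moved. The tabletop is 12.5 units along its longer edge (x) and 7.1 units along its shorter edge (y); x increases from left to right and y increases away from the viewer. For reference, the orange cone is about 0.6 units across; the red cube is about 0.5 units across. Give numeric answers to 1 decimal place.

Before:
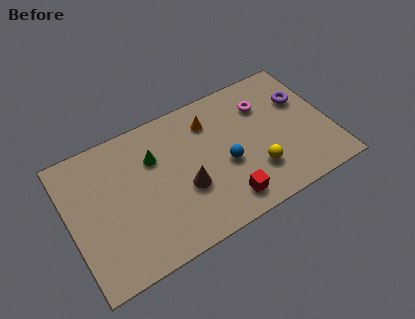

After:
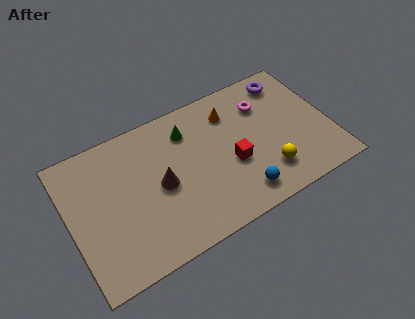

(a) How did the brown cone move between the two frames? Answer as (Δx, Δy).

(-1.1, 0.7)

From the two frames, the brown cone sits at roughly (5.4, 2.7) before and (4.3, 3.4) after.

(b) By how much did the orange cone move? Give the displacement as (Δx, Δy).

(1.0, 0.0)

The orange cone was at about (7.0, 5.5) and moved to about (8.0, 5.5).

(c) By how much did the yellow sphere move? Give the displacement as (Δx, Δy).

(0.5, -0.3)

The yellow sphere started near (8.7, 2.0) and ended near (9.2, 1.7).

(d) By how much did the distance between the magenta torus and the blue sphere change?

+1.3

The distance was about 3.1 in the first image and 4.4 in the second, so they moved 1.3 units further apart.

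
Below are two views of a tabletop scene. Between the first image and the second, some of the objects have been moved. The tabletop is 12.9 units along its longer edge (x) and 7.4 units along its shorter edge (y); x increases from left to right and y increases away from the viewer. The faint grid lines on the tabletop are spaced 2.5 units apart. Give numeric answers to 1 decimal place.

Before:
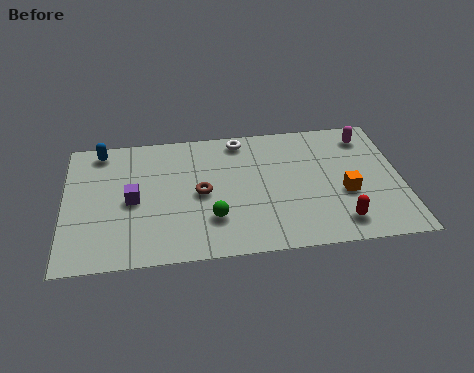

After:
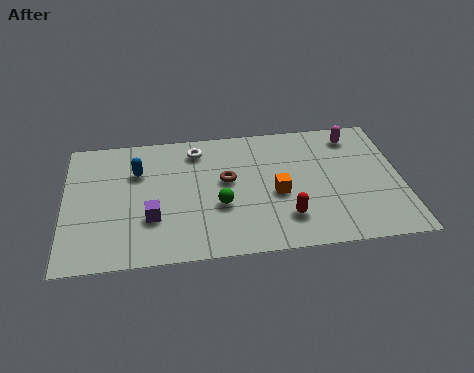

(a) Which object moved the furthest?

the orange cube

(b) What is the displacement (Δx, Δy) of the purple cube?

(0.7, -1.1)

From the two frames, the purple cube sits at roughly (2.6, 3.5) before and (3.3, 2.4) after.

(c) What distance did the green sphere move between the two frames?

0.8

From (5.6, 2.1) to (5.9, 2.8), the green sphere covered √(0.3² + 0.7²) ≈ 0.8 units.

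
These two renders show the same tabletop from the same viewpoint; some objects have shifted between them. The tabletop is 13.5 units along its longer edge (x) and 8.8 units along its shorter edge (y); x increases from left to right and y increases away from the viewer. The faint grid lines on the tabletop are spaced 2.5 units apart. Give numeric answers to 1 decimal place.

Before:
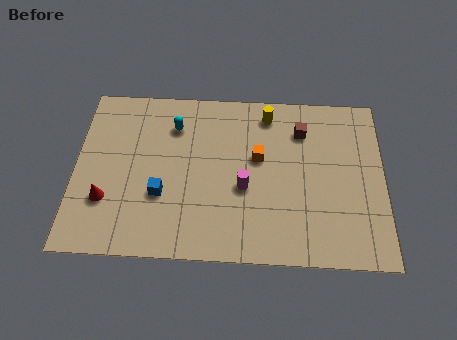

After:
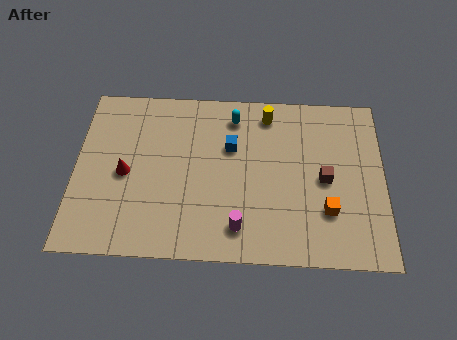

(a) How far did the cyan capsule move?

2.7

The cyan capsule was near (4.3, 6.7) before and (6.9, 7.3) after, so it travelled √(2.6² + 0.6²) ≈ 2.7 units.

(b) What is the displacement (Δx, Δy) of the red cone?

(0.8, 1.4)

From the two frames, the red cone sits at roughly (1.4, 2.7) before and (2.2, 4.1) after.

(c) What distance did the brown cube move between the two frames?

2.7

From (9.9, 6.7) to (10.9, 4.2), the brown cube covered √(1.0² + 2.5²) ≈ 2.7 units.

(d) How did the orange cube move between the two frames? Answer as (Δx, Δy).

(3.0, -2.6)

From the two frames, the orange cube sits at roughly (8.0, 5.2) before and (11.0, 2.6) after.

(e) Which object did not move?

the yellow cylinder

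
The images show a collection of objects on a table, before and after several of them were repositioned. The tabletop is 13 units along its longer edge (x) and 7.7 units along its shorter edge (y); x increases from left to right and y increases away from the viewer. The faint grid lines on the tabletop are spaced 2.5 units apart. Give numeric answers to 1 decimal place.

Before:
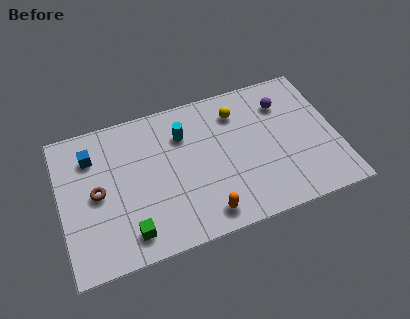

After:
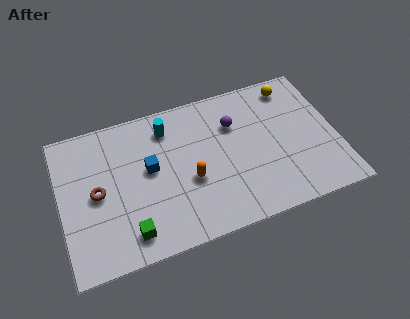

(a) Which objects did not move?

the brown torus and the green cube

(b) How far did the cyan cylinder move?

0.9

The cyan cylinder was near (5.9, 5.6) before and (5.2, 6.2) after, so it travelled √(0.7² + 0.6²) ≈ 0.9 units.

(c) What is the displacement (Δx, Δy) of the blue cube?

(2.6, -1.5)

The blue cube was at about (1.6, 5.8) and moved to about (4.2, 4.3).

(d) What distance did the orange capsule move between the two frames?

2.1

The orange capsule moved from about (6.5, 1.1) to (6.0, 3.1), a distance of √(0.5² + 2.0²) ≈ 2.1.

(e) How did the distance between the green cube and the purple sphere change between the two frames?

-2.2

Before: roughly 8.9 units apart; after: 6.7. That's 2.2 units closer together.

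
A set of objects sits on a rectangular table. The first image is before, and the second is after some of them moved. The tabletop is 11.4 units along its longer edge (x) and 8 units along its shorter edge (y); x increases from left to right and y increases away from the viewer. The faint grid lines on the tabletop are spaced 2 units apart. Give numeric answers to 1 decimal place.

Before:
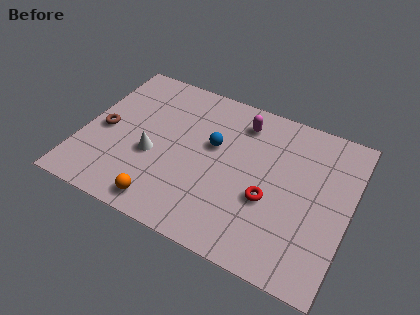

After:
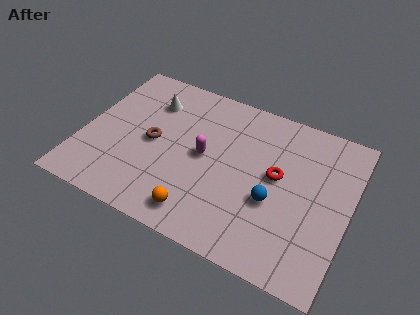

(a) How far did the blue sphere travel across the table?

3.3

From (5.5, 4.8) to (8.3, 3.1), the blue sphere covered √(2.8² + 1.7²) ≈ 3.3 units.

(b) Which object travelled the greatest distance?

the blue sphere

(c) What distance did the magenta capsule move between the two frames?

2.7

From (6.5, 6.5) to (5.2, 4.1), the magenta capsule covered √(1.3² + 2.4²) ≈ 2.7 units.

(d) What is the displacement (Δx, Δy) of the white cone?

(-0.5, 2.8)

From the two frames, the white cone sits at roughly (3.1, 3.2) before and (2.6, 6.0) after.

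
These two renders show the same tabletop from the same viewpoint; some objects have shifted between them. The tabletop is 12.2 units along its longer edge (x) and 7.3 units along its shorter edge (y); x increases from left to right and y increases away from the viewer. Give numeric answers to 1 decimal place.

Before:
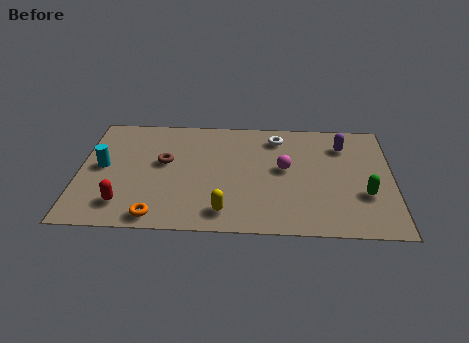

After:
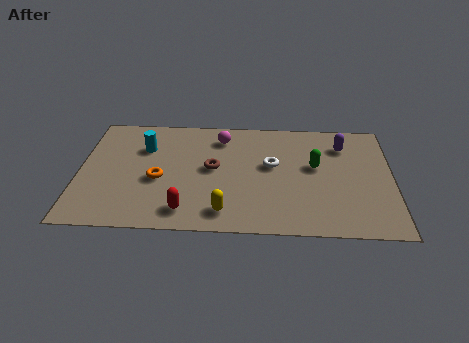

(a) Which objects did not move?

the purple capsule and the yellow capsule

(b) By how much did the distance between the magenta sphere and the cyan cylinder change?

-4.0

Before: roughly 7.1 units apart; after: 3.1. That's 4.0 units closer together.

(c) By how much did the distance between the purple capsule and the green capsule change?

-1.4

The distance was about 3.2 in the first image and 1.8 in the second, so they moved 1.4 units closer together.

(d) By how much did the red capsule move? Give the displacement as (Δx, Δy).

(2.4, -0.3)

The red capsule started near (1.8, 1.5) and ended near (4.2, 1.2).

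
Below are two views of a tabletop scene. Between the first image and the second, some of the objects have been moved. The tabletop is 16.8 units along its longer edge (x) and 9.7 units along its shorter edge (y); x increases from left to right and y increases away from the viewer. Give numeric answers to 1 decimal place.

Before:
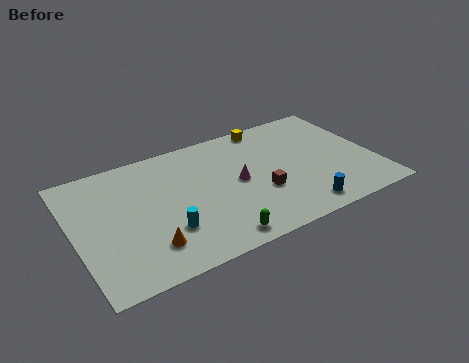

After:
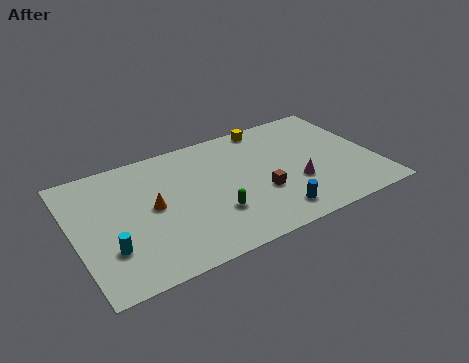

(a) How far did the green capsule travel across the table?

1.9

The green capsule was near (7.3, 1.1) before and (7.5, 3.0) after, so it travelled √(0.2² + 1.9²) ≈ 1.9 units.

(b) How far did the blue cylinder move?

1.5

From (12.1, 1.3) to (10.6, 1.6), the blue cylinder covered √(1.5² + 0.3²) ≈ 1.5 units.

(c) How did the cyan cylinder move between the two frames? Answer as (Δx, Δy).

(-3.1, 0.0)

From the two frames, the cyan cylinder sits at roughly (4.8, 2.9) before and (1.7, 2.9) after.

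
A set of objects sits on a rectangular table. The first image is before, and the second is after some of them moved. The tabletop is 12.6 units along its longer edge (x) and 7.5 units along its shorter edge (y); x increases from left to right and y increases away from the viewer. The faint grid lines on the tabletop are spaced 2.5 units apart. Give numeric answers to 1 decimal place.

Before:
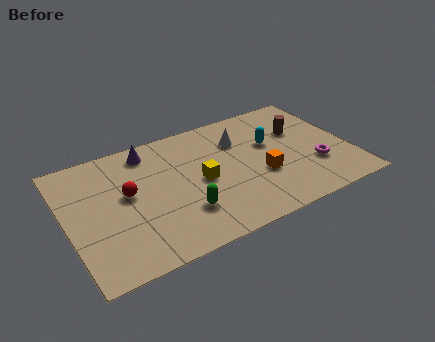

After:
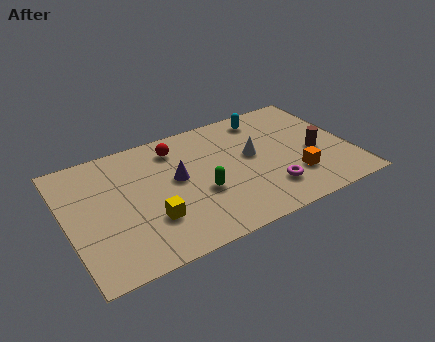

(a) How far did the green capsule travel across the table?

1.2

The green capsule was near (4.9, 2.1) before and (5.8, 2.9) after, so it travelled √(0.9² + 0.8²) ≈ 1.2 units.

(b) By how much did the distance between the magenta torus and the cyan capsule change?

+1.8

The distance was about 2.8 in the first image and 4.6 in the second, so they moved 1.8 units further apart.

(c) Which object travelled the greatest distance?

the red sphere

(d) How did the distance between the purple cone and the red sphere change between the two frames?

-0.6

Before: roughly 2.5 units apart; after: 1.9. That's 0.6 units closer together.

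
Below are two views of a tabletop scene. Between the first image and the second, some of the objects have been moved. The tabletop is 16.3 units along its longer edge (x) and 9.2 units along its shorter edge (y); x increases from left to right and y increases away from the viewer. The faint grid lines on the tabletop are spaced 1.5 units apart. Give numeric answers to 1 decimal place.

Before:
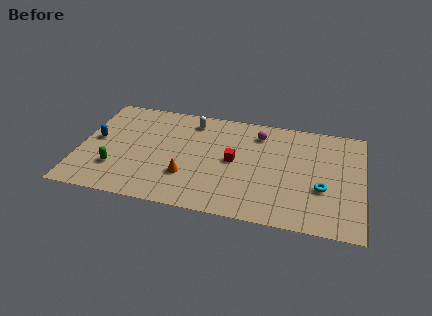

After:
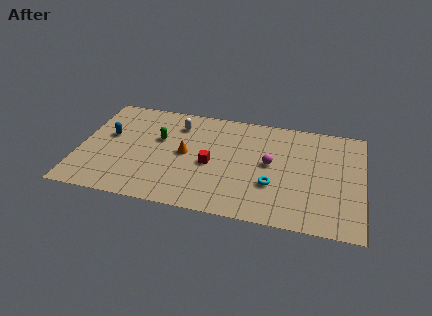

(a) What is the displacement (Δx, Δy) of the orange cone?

(-0.2, 1.9)

From the two frames, the orange cone sits at roughly (6.3, 2.8) before and (6.1, 4.7) after.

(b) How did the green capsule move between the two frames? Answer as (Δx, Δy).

(2.3, 3.1)

The green capsule was at about (2.2, 2.6) and moved to about (4.5, 5.7).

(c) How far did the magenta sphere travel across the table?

2.6

The magenta sphere was near (10.2, 7.4) before and (11.0, 4.9) after, so it travelled √(0.8² + 2.5²) ≈ 2.6 units.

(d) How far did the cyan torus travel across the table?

2.8

The cyan torus moved from about (14.0, 3.4) to (11.2, 3.1), a distance of √(2.8² + 0.3²) ≈ 2.8.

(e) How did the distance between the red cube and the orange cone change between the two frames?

-1.6

The distance was about 3.2 in the first image and 1.6 in the second, so they moved 1.6 units closer together.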